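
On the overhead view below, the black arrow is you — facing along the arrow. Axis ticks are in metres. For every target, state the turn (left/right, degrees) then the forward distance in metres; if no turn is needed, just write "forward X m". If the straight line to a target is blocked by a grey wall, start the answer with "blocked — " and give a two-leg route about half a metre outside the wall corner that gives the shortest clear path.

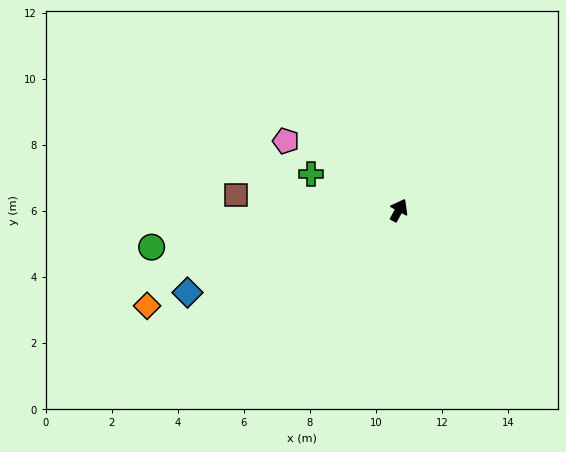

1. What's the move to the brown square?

turn left 113°, forward 5.0 m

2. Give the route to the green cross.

turn left 96°, forward 2.9 m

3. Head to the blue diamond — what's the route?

turn left 140°, forward 6.9 m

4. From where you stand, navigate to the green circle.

turn left 127°, forward 7.6 m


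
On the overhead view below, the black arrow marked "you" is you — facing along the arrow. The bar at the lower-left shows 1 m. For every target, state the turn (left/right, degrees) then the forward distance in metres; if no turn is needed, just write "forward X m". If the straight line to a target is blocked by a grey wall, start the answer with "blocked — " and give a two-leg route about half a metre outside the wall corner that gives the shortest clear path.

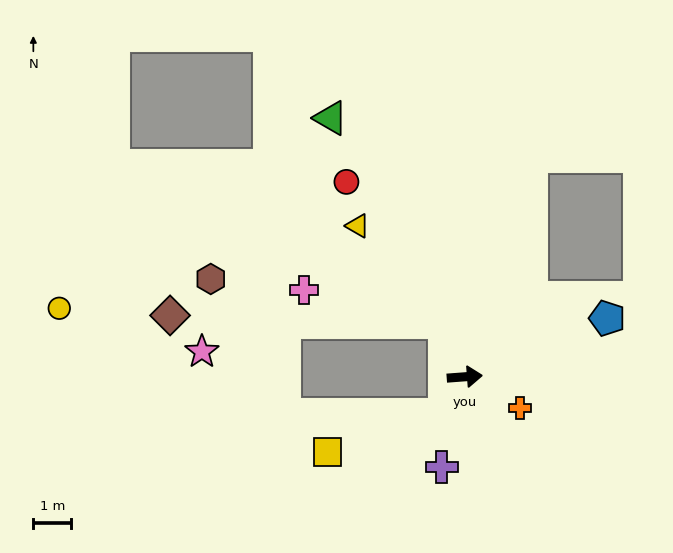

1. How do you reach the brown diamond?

blocked — turn left 106°, forward 1.5 m, then turn left 68°, forward 7.2 m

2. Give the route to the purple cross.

turn right 108°, forward 2.4 m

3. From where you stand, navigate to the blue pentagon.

turn left 18°, forward 4.0 m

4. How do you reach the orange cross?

turn right 34°, forward 1.7 m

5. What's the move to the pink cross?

blocked — turn left 106°, forward 1.5 m, then turn left 57°, forward 3.8 m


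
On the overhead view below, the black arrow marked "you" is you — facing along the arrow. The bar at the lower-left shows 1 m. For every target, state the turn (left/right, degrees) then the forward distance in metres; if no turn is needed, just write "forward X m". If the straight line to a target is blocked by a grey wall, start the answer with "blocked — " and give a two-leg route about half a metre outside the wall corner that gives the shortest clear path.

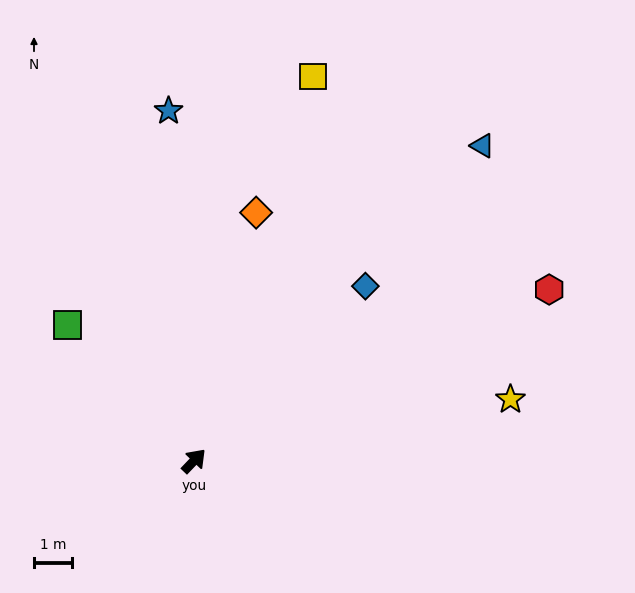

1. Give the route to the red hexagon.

turn right 21°, forward 10.3 m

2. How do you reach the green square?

turn left 87°, forward 4.8 m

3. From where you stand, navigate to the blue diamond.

forward 6.4 m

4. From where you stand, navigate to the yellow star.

turn right 35°, forward 8.4 m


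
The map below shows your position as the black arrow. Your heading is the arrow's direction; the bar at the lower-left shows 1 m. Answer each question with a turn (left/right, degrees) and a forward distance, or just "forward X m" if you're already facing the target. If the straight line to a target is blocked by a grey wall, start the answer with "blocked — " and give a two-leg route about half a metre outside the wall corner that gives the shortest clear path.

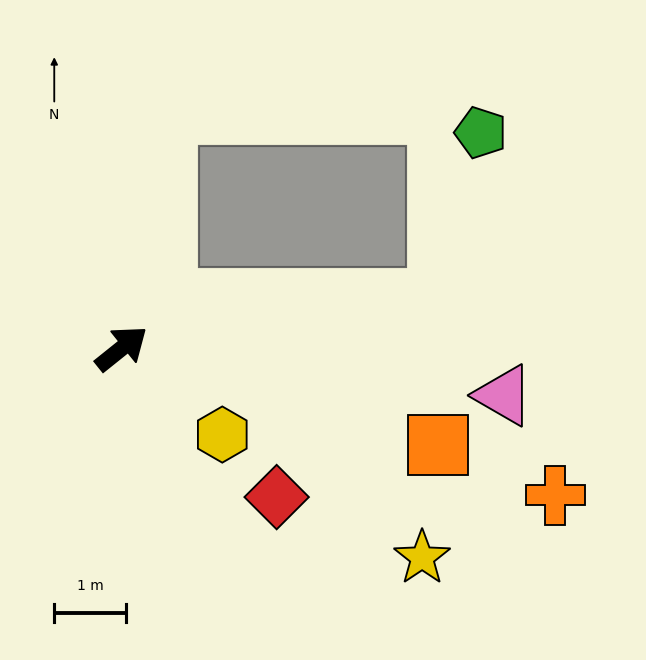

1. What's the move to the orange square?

turn right 56°, forward 4.6 m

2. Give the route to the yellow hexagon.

turn right 79°, forward 1.8 m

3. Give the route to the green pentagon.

blocked — turn right 30°, forward 4.5 m, then turn left 67°, forward 2.4 m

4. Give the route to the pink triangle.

turn right 46°, forward 5.4 m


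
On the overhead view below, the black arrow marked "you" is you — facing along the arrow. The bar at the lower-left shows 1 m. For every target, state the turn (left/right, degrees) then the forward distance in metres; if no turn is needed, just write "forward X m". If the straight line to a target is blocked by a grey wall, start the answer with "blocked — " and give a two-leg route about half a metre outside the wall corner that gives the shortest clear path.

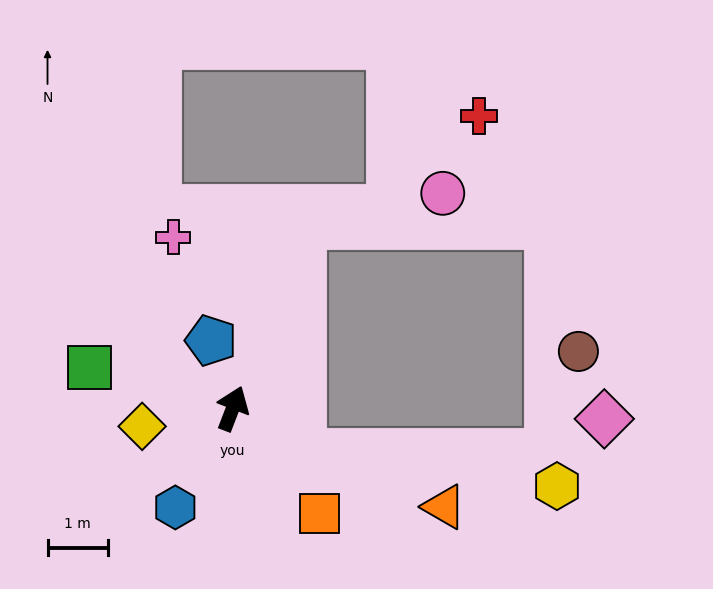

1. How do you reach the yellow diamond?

turn left 122°, forward 1.5 m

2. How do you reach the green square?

turn left 95°, forward 2.5 m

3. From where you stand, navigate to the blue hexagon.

turn left 171°, forward 1.9 m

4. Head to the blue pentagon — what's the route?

turn left 39°, forward 1.2 m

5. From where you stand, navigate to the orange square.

turn right 119°, forward 2.3 m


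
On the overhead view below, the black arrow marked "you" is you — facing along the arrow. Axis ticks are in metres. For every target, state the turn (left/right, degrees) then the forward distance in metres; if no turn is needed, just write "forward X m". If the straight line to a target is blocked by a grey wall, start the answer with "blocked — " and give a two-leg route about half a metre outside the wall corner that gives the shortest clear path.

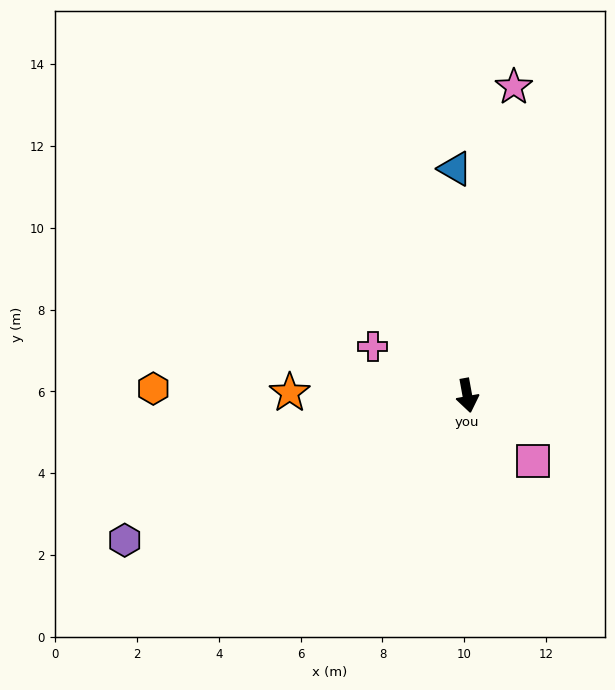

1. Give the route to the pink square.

turn left 35°, forward 2.3 m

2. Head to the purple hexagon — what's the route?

turn right 77°, forward 9.1 m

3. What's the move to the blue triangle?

turn left 173°, forward 5.5 m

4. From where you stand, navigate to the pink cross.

turn right 128°, forward 2.6 m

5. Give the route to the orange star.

turn right 101°, forward 4.3 m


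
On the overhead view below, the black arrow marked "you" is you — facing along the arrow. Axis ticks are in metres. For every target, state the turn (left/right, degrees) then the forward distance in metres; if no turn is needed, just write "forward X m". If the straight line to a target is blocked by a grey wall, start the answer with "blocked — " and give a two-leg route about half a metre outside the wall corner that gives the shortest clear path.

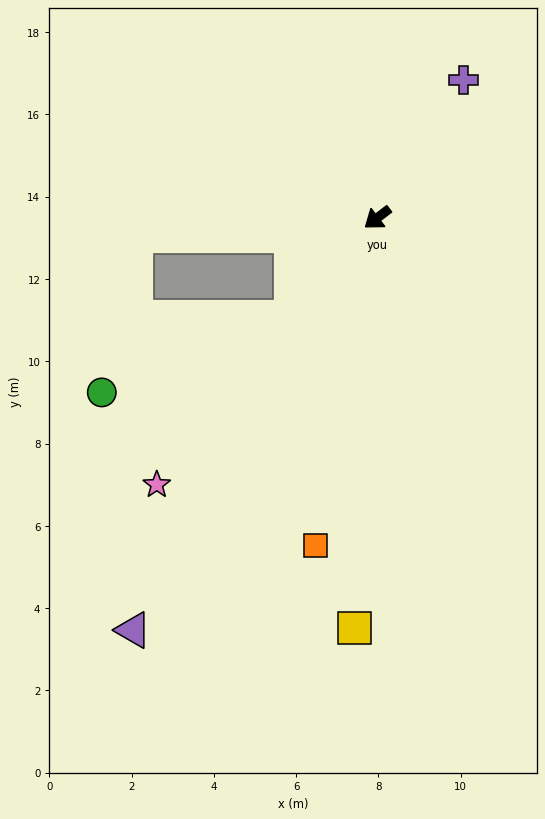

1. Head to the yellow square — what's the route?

turn left 50°, forward 10.0 m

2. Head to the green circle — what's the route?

blocked — turn left 12°, forward 3.2 m, then turn right 28°, forward 4.9 m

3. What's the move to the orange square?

turn left 42°, forward 8.1 m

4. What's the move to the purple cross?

turn right 159°, forward 3.9 m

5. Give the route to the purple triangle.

turn left 22°, forward 11.6 m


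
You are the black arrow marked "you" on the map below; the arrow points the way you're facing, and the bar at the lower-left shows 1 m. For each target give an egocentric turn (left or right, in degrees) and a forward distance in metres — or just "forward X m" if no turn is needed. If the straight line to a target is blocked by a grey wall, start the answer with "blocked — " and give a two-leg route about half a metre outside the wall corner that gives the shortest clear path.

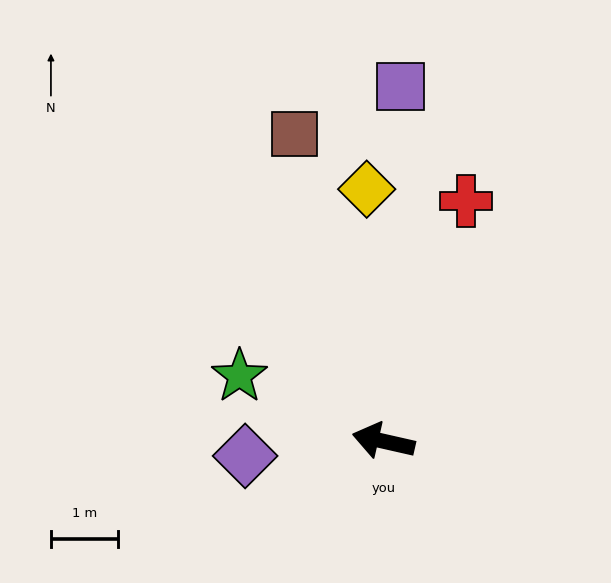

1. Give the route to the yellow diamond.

turn right 73°, forward 3.7 m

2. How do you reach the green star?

turn right 12°, forward 2.3 m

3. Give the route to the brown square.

turn right 61°, forward 4.7 m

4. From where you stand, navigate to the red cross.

turn right 96°, forward 3.8 m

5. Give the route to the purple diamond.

turn left 19°, forward 2.1 m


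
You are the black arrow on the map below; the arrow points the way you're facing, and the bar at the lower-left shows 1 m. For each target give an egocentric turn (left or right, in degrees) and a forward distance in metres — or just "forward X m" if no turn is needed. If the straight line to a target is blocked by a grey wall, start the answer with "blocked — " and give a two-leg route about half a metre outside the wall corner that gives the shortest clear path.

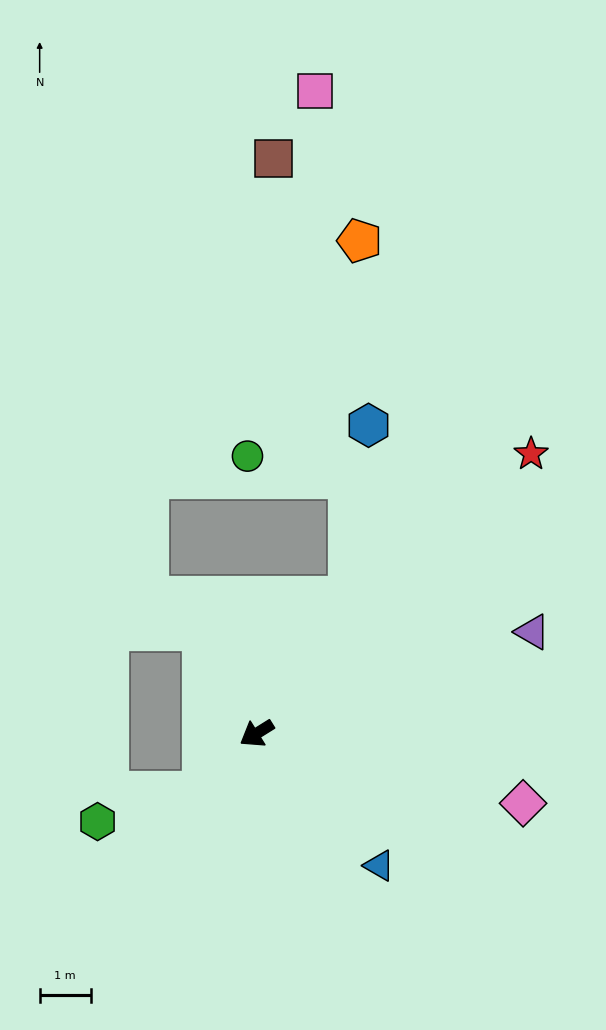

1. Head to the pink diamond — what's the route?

turn left 133°, forward 5.4 m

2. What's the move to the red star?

turn right 166°, forward 7.7 m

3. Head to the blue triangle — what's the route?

turn left 101°, forward 3.5 m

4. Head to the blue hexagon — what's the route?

blocked — turn right 156°, forward 3.2 m, then turn left 28°, forward 3.4 m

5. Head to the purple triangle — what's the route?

turn left 168°, forward 5.8 m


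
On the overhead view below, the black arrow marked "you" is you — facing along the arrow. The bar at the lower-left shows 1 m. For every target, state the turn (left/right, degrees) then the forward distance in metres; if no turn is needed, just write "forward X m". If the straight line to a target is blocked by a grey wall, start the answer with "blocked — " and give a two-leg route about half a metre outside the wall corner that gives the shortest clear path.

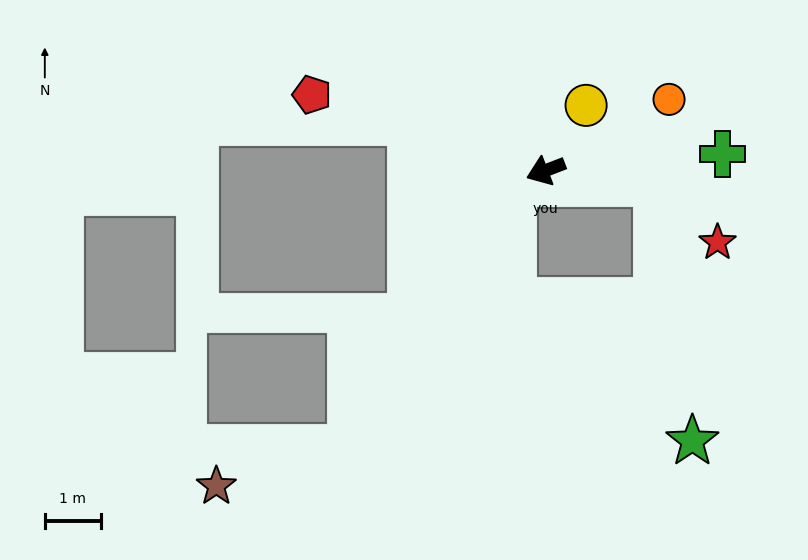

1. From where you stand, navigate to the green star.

blocked — turn left 152°, forward 2.0 m, then turn right 75°, forward 4.6 m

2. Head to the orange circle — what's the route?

turn right 171°, forward 2.5 m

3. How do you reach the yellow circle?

turn right 143°, forward 1.4 m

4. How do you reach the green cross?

turn left 164°, forward 3.2 m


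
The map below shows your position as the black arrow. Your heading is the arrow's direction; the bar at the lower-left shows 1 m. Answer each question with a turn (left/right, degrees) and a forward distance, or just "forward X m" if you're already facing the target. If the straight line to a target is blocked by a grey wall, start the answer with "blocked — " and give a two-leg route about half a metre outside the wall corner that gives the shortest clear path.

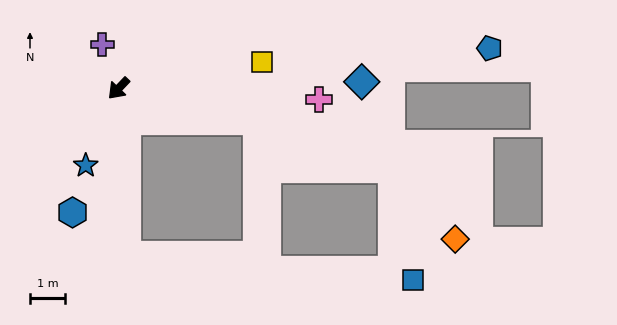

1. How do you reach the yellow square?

turn left 144°, forward 4.2 m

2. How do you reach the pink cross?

turn left 130°, forward 5.7 m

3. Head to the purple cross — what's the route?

turn right 116°, forward 1.3 m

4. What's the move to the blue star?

turn left 21°, forward 2.4 m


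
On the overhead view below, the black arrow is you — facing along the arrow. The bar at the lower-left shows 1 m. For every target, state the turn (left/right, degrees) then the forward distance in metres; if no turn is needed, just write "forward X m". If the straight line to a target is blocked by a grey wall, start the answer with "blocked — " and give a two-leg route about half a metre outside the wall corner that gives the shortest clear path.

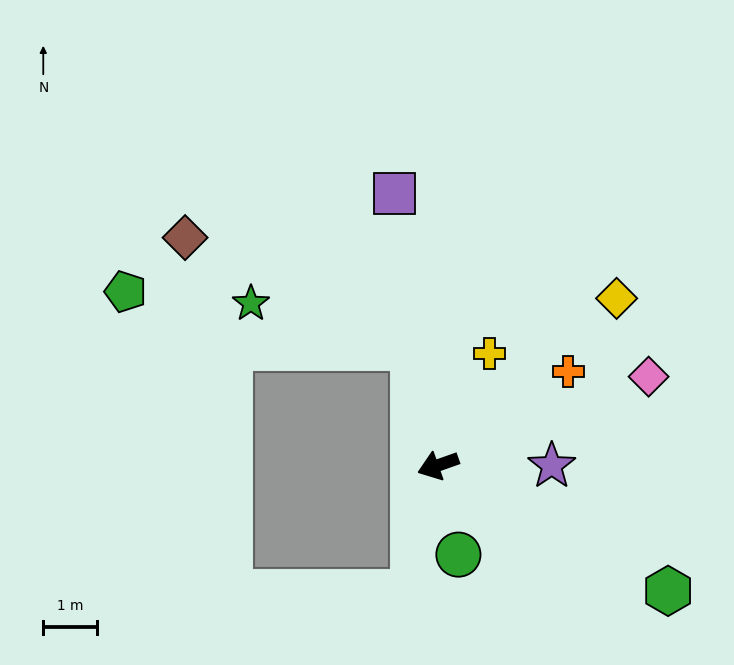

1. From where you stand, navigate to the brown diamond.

blocked — turn right 98°, forward 2.2 m, then turn left 53°, forward 4.7 m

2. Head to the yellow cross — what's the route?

turn right 134°, forward 2.3 m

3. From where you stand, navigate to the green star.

blocked — turn right 98°, forward 2.2 m, then turn left 63°, forward 3.1 m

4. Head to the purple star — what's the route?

turn left 160°, forward 2.1 m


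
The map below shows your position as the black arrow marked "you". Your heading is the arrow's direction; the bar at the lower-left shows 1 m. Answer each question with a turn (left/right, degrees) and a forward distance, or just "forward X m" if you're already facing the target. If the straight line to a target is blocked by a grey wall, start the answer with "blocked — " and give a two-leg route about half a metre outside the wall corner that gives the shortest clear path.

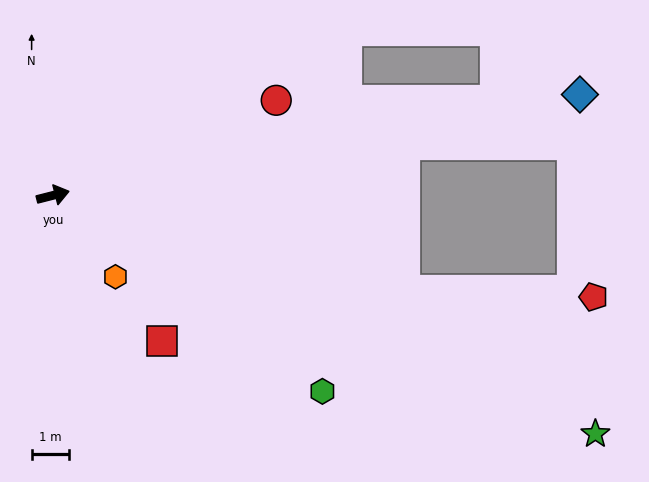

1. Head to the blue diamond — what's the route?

turn right 3°, forward 14.4 m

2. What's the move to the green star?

turn right 38°, forward 15.9 m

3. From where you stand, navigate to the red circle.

turn left 9°, forward 6.5 m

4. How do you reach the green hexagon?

turn right 50°, forward 8.9 m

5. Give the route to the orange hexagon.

turn right 67°, forward 2.8 m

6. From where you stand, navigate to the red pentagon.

blocked — turn right 29°, forward 9.8 m, then turn left 13°, forward 5.1 m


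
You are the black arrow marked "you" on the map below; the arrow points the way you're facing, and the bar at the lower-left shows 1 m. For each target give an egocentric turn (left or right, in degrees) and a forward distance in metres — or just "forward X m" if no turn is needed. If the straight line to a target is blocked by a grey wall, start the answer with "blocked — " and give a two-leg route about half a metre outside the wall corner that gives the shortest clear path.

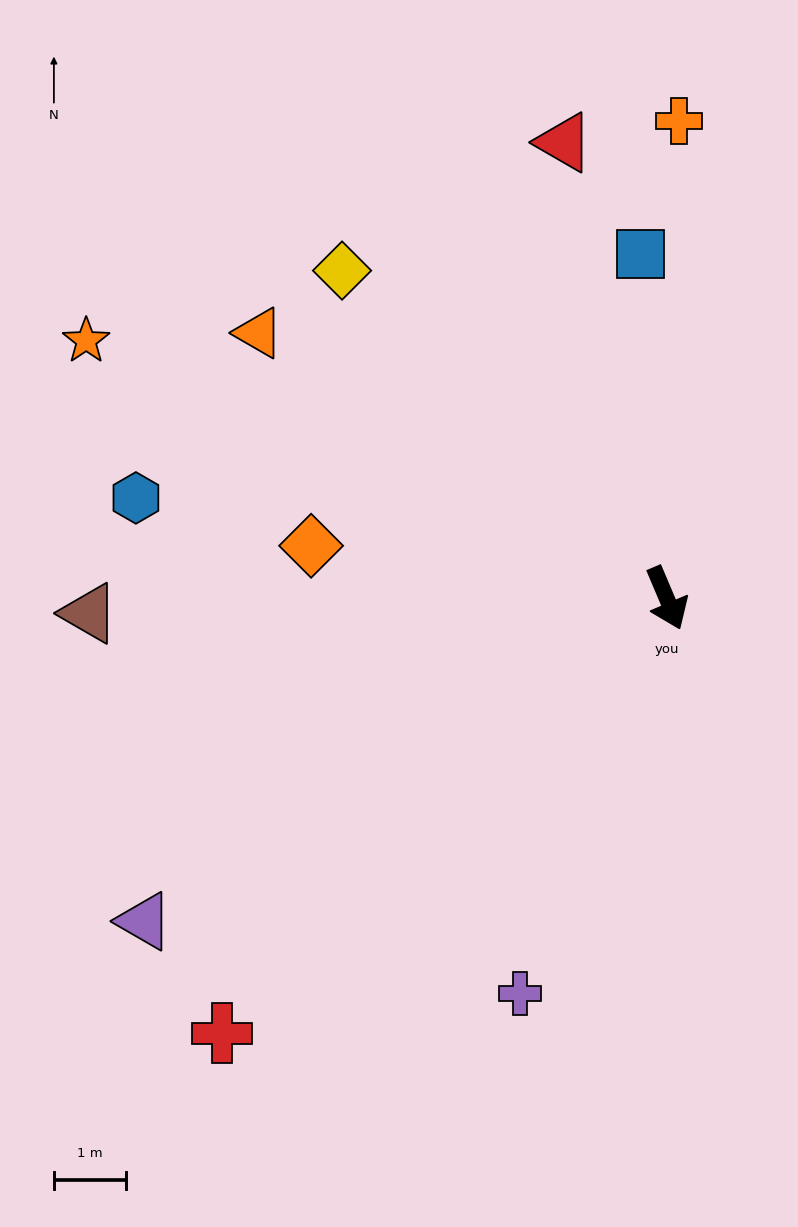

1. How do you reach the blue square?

turn left 161°, forward 4.8 m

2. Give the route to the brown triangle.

turn right 111°, forward 8.0 m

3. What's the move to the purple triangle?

turn right 81°, forward 8.5 m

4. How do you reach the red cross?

turn right 69°, forward 8.6 m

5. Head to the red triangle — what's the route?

turn left 170°, forward 6.5 m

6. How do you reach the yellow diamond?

turn right 158°, forward 6.4 m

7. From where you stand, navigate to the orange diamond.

turn right 121°, forward 5.0 m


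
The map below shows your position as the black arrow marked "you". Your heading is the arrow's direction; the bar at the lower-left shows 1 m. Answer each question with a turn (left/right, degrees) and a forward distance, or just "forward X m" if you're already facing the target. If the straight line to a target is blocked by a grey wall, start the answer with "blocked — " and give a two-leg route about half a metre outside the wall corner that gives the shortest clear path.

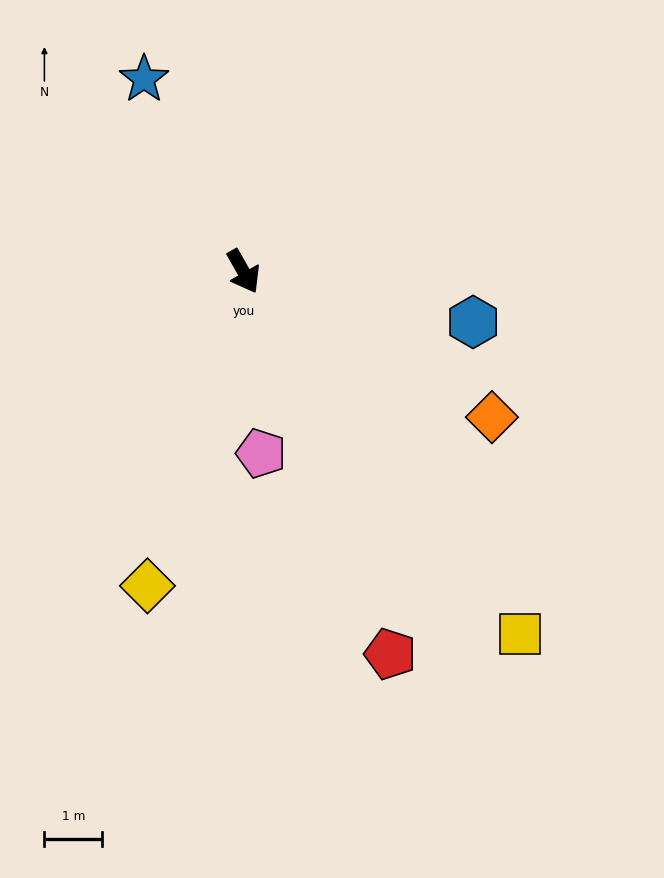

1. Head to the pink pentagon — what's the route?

turn right 24°, forward 3.2 m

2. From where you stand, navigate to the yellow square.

turn left 8°, forward 7.9 m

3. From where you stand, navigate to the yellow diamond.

turn right 47°, forward 5.7 m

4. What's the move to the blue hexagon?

turn left 48°, forward 4.1 m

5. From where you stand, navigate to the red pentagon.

turn right 9°, forward 7.1 m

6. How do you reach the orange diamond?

turn left 30°, forward 5.0 m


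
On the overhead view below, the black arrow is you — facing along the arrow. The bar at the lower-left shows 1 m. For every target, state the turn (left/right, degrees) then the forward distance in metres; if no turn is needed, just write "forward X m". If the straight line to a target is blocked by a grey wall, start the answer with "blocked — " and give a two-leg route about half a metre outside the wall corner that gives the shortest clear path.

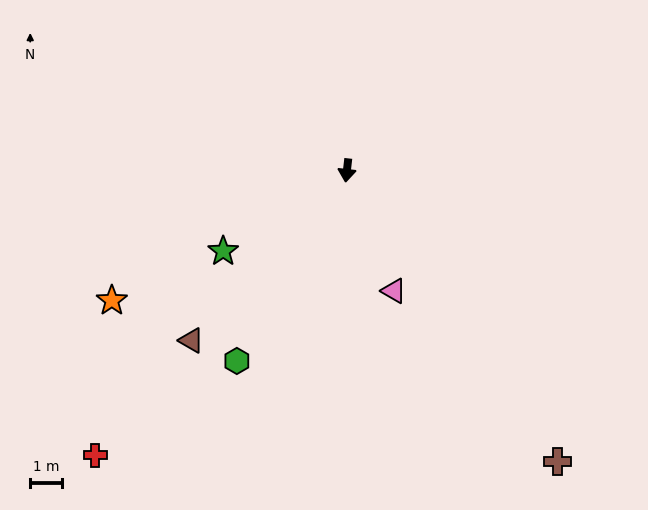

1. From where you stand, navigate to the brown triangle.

turn right 36°, forward 7.2 m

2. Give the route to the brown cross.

turn left 42°, forward 11.2 m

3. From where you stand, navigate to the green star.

turn right 50°, forward 4.6 m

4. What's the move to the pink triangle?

turn left 28°, forward 4.0 m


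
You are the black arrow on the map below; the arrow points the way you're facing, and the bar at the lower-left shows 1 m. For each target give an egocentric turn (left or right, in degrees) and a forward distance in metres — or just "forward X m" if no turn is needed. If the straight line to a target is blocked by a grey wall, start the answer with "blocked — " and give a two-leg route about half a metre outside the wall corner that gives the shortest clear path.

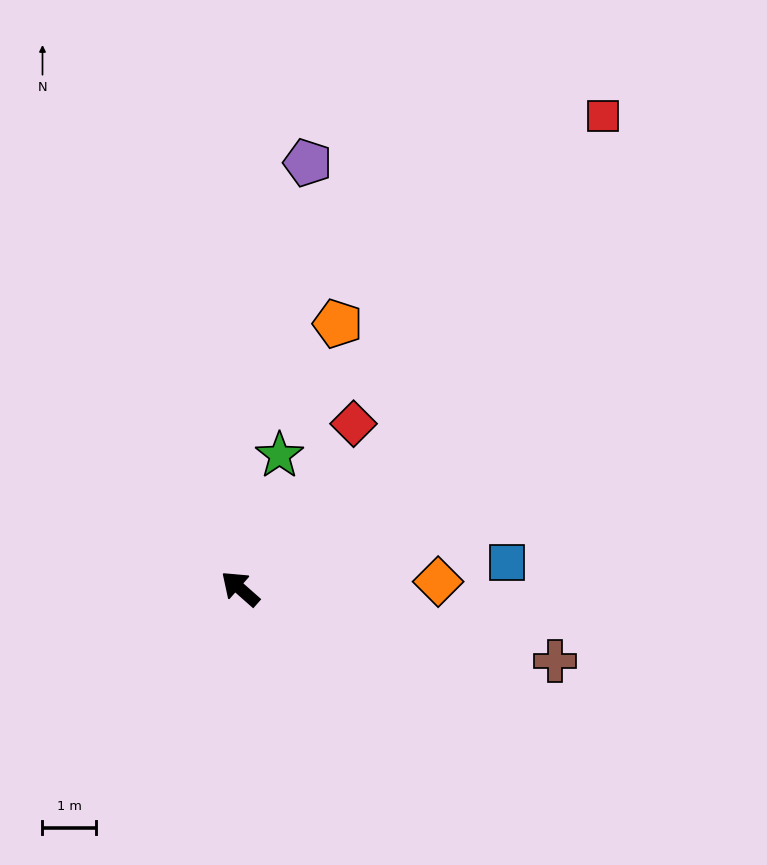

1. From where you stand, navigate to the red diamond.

turn right 83°, forward 3.7 m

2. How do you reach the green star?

turn right 65°, forward 2.6 m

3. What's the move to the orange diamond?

turn right 137°, forward 3.7 m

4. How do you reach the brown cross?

turn right 151°, forward 6.0 m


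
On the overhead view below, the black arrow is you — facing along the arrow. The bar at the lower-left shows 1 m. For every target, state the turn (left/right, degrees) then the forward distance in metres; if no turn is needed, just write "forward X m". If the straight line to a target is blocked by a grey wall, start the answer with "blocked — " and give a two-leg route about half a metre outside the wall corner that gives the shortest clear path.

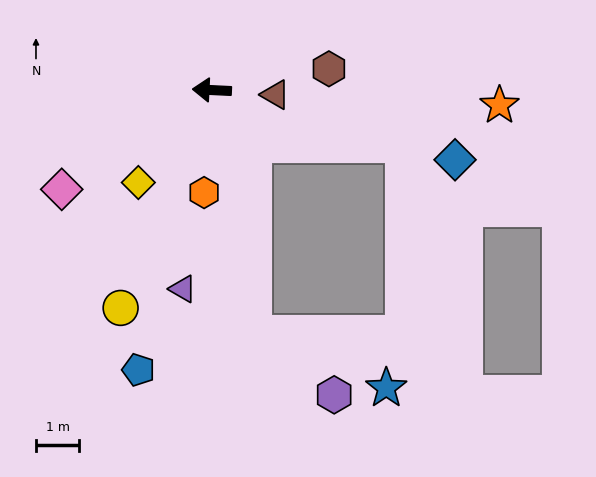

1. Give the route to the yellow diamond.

turn left 54°, forward 2.7 m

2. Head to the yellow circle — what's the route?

turn left 70°, forward 5.5 m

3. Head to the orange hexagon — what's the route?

turn left 88°, forward 2.4 m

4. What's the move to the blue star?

blocked — turn left 102°, forward 5.7 m, then turn left 59°, forward 3.3 m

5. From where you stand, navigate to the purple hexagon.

blocked — turn left 102°, forward 5.7 m, then turn left 44°, forward 2.3 m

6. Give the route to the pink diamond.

turn left 36°, forward 4.2 m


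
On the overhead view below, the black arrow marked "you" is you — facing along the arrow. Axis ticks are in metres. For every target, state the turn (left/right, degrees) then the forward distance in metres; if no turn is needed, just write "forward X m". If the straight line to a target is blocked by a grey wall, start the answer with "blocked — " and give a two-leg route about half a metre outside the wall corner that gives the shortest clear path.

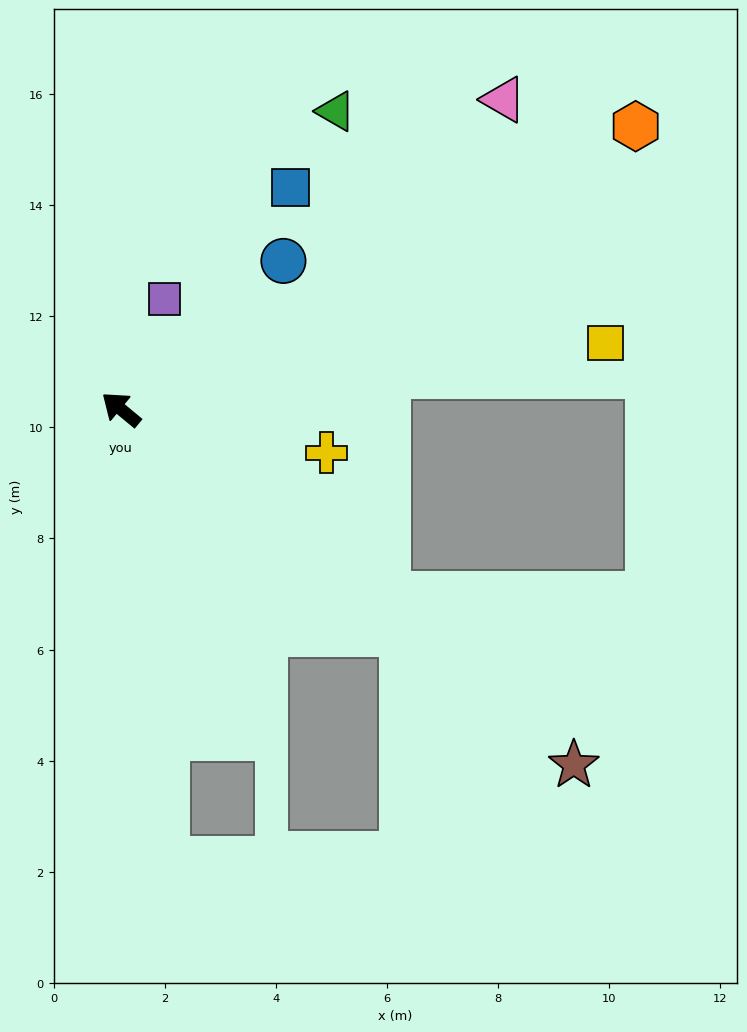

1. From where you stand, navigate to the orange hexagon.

turn right 112°, forward 10.6 m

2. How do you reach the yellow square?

turn right 133°, forward 8.8 m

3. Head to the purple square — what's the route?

turn right 72°, forward 2.1 m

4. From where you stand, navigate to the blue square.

turn right 88°, forward 5.0 m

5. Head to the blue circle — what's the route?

turn right 98°, forward 4.0 m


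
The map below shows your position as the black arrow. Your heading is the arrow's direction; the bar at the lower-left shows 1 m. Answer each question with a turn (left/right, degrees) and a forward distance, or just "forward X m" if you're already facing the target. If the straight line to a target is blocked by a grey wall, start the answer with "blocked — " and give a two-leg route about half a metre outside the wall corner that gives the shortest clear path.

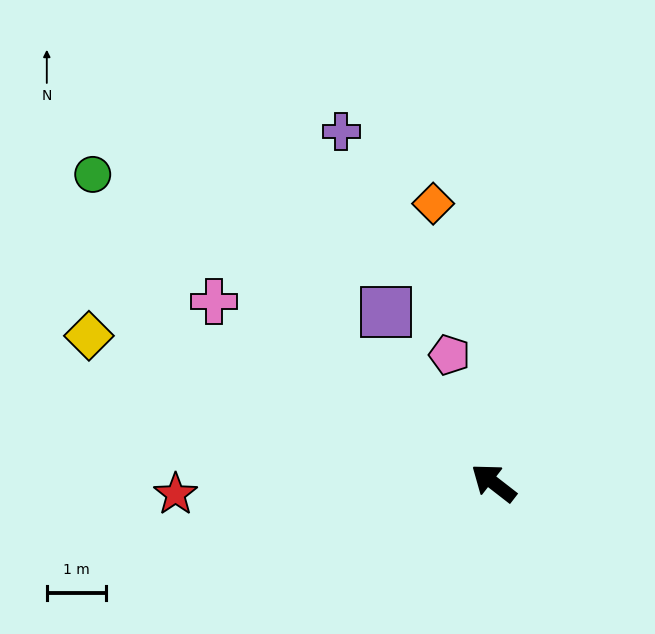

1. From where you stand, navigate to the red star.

turn left 40°, forward 5.3 m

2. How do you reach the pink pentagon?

turn right 33°, forward 2.3 m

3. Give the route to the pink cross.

turn left 5°, forward 5.6 m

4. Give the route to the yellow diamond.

turn left 18°, forward 7.2 m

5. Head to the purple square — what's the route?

turn right 20°, forward 3.4 m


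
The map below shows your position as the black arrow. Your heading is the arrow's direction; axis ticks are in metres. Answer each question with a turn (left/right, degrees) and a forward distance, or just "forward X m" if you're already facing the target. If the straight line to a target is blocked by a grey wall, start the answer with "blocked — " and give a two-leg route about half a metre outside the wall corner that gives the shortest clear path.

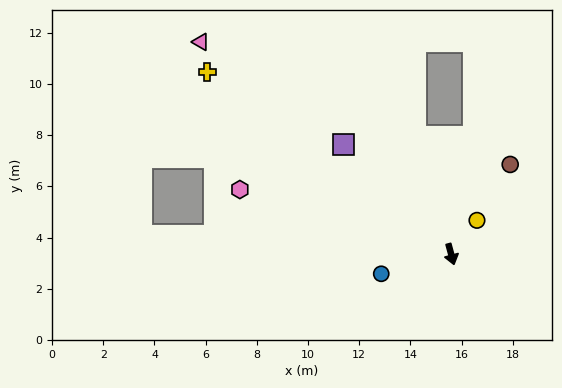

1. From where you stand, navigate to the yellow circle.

turn left 128°, forward 1.7 m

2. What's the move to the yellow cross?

turn right 142°, forward 11.9 m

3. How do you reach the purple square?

turn right 151°, forward 6.0 m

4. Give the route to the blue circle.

turn right 89°, forward 2.8 m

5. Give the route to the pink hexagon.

turn right 122°, forward 8.6 m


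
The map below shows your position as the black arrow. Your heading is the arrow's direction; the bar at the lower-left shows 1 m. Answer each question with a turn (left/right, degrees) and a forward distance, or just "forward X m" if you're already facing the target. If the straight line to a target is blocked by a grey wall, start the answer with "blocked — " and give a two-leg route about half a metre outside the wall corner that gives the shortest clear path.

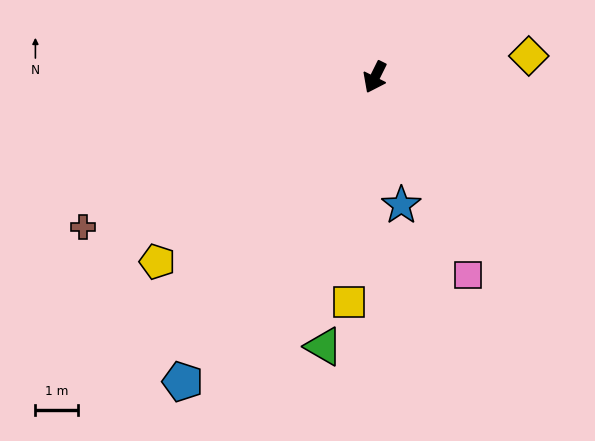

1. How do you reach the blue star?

turn left 38°, forward 3.1 m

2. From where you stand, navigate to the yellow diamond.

turn left 124°, forward 3.6 m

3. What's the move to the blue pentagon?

turn right 6°, forward 8.4 m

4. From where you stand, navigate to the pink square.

turn left 52°, forward 5.1 m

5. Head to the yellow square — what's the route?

turn left 20°, forward 5.3 m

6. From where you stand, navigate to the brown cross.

turn right 36°, forward 7.7 m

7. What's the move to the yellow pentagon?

turn right 23°, forward 6.7 m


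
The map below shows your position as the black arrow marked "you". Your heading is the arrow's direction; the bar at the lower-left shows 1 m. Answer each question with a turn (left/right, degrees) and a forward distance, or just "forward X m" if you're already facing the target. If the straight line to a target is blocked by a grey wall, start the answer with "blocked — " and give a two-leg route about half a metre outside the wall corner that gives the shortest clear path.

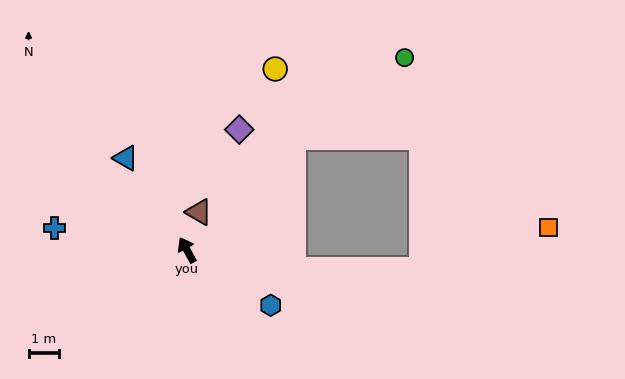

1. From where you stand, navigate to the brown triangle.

turn right 46°, forward 1.3 m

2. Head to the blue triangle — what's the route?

turn left 5°, forward 3.6 m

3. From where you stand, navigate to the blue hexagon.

turn right 152°, forward 3.3 m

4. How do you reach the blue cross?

turn left 52°, forward 4.4 m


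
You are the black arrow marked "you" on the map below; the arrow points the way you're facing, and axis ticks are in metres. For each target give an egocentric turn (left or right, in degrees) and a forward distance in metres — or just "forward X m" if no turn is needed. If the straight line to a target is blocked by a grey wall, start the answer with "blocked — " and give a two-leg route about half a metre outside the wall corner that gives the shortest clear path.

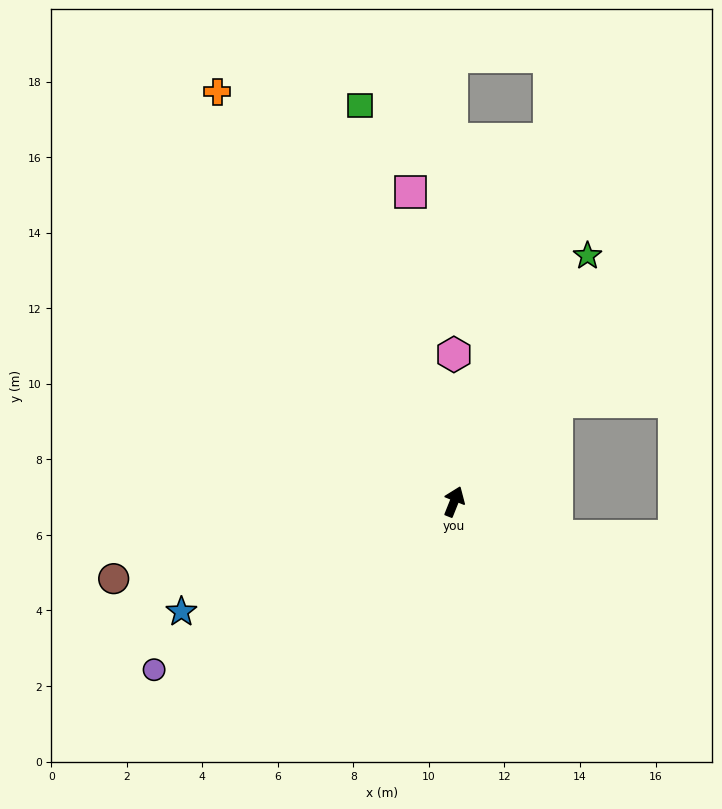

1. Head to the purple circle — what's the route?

turn left 141°, forward 9.1 m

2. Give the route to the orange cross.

turn left 52°, forward 12.5 m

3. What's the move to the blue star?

turn left 134°, forward 7.8 m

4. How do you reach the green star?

turn right 7°, forward 7.4 m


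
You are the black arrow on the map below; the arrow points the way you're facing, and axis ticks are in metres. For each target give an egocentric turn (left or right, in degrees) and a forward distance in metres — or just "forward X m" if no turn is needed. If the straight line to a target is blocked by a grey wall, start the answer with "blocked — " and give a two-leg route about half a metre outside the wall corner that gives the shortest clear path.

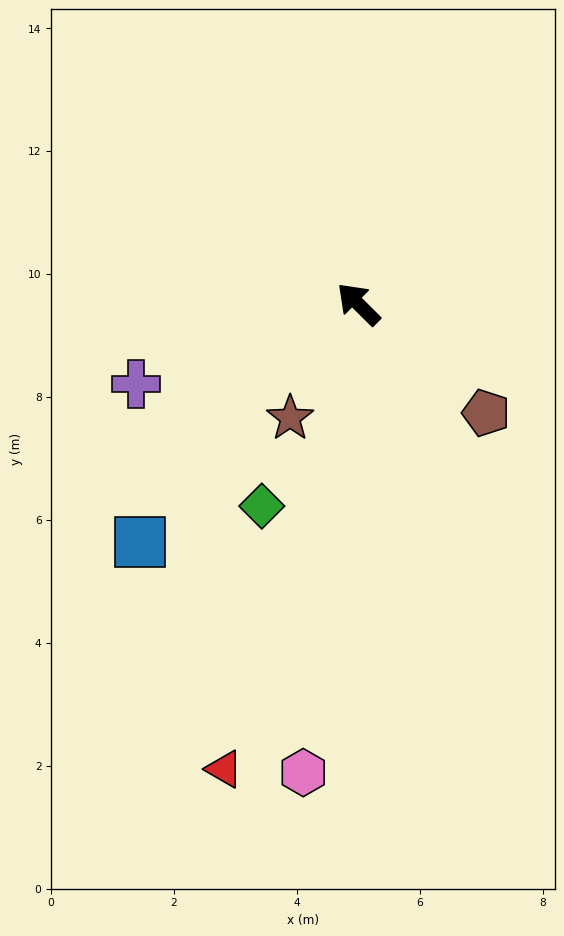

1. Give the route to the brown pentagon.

turn right 176°, forward 2.7 m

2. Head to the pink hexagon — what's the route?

turn left 128°, forward 7.7 m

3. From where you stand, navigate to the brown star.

turn left 104°, forward 2.2 m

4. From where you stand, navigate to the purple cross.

turn left 65°, forward 3.8 m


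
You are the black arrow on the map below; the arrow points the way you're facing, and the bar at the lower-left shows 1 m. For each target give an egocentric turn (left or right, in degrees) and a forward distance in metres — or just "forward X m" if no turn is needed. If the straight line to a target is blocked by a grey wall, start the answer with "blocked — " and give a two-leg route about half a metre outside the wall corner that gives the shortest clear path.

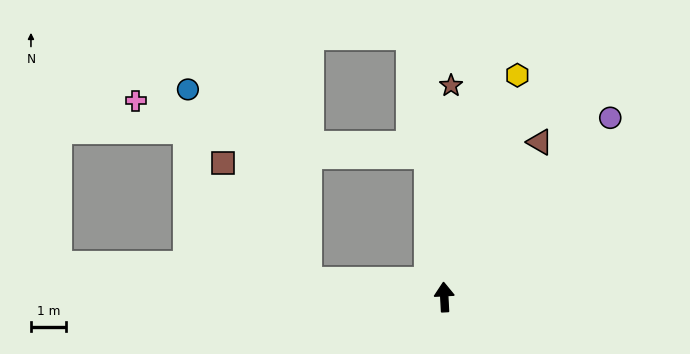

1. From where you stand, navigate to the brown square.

blocked — turn left 81°, forward 3.9 m, then turn right 49°, forward 4.1 m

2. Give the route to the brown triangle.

turn right 35°, forward 5.1 m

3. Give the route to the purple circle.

turn right 46°, forward 6.9 m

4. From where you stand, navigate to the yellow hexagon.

turn right 21°, forward 6.6 m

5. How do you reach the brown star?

turn right 5°, forward 6.0 m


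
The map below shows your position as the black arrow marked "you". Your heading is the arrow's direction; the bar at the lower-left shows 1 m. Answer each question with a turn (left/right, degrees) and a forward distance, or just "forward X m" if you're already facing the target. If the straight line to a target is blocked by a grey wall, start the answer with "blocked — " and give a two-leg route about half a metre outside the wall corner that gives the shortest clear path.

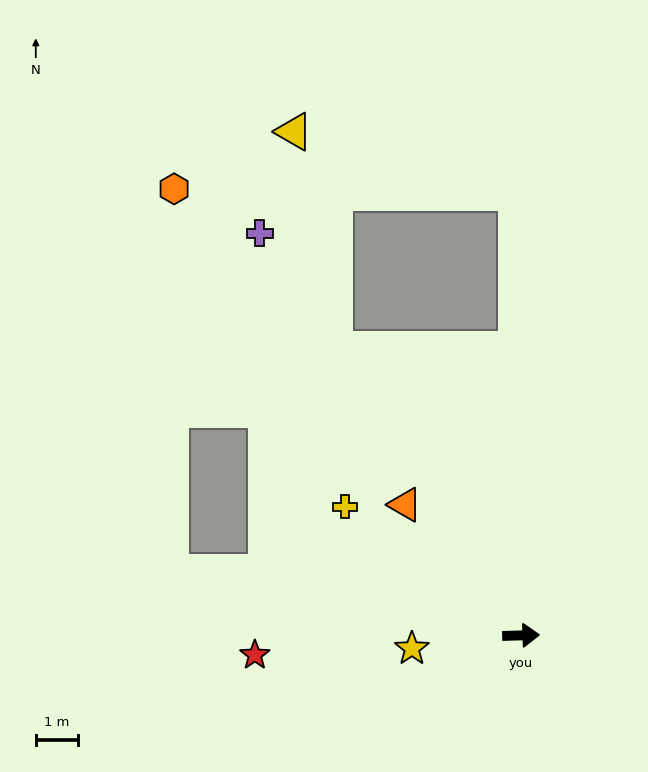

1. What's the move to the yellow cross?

turn left 142°, forward 5.2 m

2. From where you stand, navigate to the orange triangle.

turn left 130°, forward 4.2 m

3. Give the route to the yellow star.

turn right 175°, forward 2.6 m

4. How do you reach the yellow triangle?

blocked — turn left 89°, forward 10.5 m, then turn left 74°, forward 5.5 m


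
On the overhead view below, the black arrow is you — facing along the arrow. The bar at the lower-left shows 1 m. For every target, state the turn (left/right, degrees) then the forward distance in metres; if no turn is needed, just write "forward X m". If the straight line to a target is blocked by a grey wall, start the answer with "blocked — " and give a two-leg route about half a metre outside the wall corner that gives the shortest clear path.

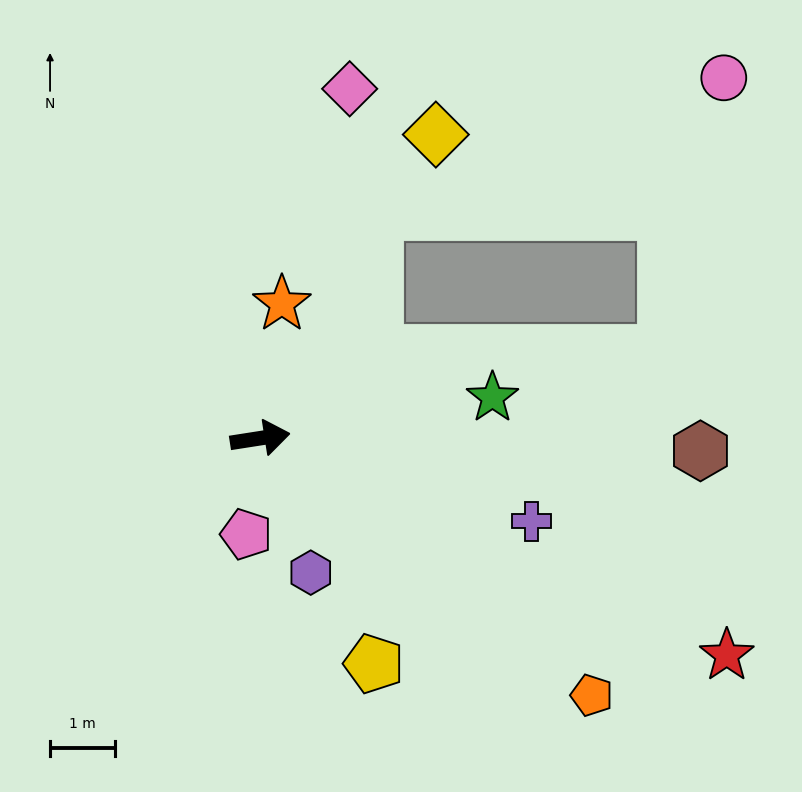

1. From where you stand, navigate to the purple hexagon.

turn right 78°, forward 2.2 m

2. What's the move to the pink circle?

blocked — turn left 54°, forward 3.9 m, then turn right 42°, forward 5.7 m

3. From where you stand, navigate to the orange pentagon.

turn right 47°, forward 6.5 m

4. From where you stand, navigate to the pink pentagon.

turn right 107°, forward 1.5 m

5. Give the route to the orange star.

turn left 72°, forward 2.1 m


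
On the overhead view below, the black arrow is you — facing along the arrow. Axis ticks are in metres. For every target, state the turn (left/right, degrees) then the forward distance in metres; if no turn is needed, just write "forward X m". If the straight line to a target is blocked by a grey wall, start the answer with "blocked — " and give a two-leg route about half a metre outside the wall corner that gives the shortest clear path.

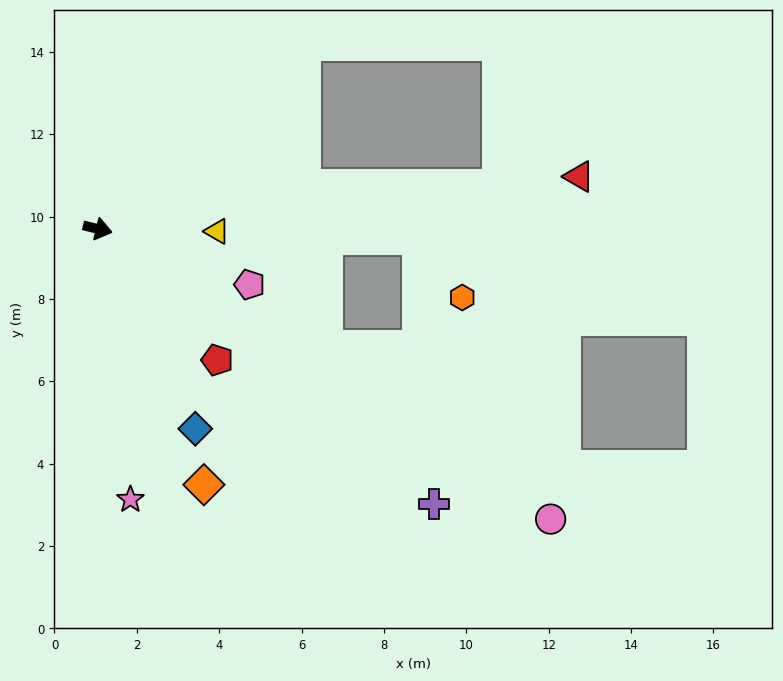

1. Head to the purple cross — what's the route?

turn right 26°, forward 10.5 m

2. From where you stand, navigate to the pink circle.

turn right 19°, forward 13.1 m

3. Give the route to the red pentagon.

turn right 34°, forward 4.3 m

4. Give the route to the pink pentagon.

turn right 7°, forward 3.9 m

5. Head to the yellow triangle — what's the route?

turn left 12°, forward 2.9 m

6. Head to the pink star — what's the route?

turn right 70°, forward 6.6 m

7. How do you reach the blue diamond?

turn right 50°, forward 5.4 m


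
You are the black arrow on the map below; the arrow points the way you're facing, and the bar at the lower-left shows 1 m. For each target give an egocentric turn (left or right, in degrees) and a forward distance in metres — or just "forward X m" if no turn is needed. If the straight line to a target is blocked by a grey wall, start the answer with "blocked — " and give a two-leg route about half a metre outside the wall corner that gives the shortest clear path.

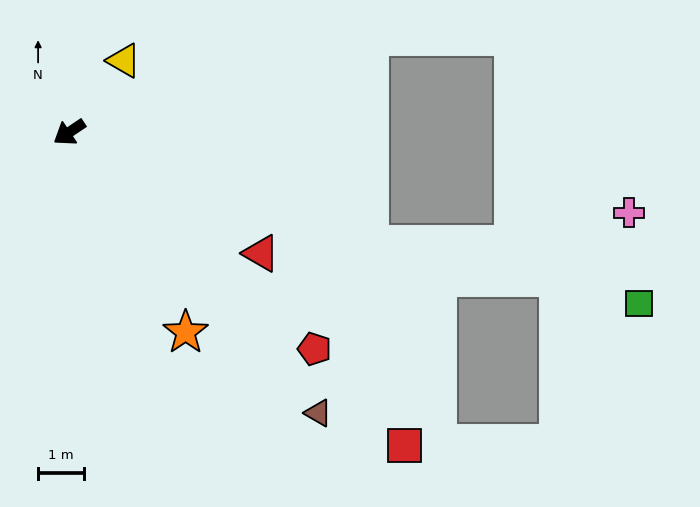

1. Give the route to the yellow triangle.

turn right 161°, forward 2.0 m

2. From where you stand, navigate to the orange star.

turn left 86°, forward 5.1 m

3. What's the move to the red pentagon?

turn left 105°, forward 7.1 m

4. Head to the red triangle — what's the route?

turn left 114°, forward 5.0 m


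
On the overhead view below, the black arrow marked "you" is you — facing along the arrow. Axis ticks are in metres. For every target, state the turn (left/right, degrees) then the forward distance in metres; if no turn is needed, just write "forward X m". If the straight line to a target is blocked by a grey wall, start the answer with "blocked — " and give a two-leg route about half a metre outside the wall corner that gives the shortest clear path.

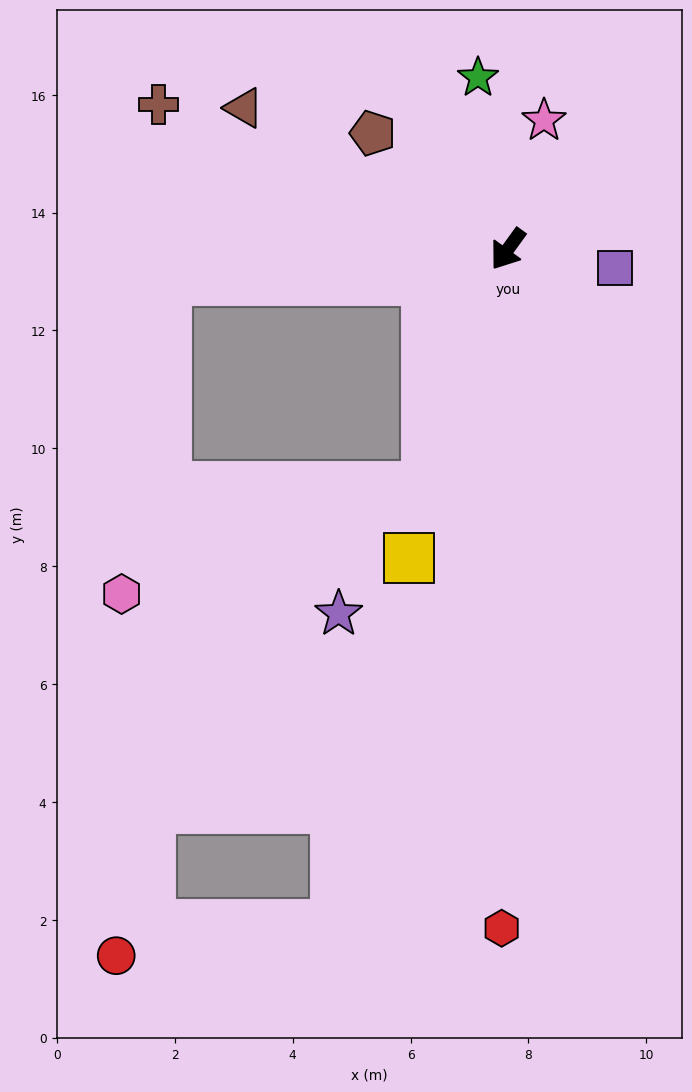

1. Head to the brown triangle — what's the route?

turn right 82°, forward 5.1 m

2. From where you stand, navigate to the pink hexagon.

blocked — turn left 17°, forward 4.3 m, then turn right 52°, forward 5.5 m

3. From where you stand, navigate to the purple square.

turn left 116°, forward 1.8 m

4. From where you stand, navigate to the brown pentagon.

turn right 95°, forward 3.0 m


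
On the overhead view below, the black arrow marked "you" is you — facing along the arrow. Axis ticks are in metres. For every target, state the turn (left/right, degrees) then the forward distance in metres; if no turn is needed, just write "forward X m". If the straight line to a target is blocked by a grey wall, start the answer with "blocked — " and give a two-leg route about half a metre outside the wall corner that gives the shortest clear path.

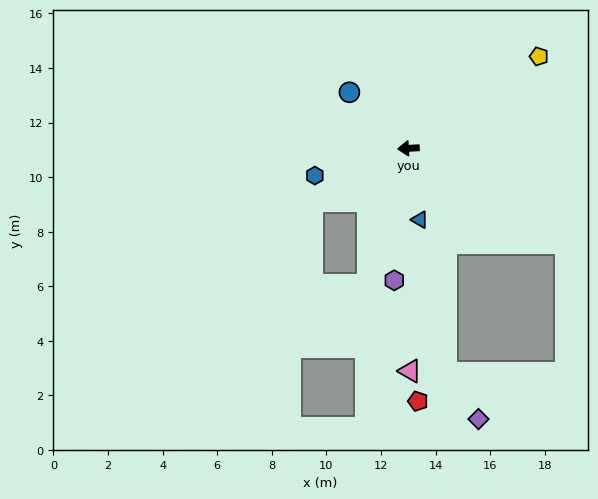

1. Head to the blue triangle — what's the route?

turn left 96°, forward 2.6 m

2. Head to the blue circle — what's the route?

turn right 47°, forward 3.0 m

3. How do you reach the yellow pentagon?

turn right 148°, forward 5.8 m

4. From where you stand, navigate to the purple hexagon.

turn left 81°, forward 4.9 m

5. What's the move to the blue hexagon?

turn left 13°, forward 3.6 m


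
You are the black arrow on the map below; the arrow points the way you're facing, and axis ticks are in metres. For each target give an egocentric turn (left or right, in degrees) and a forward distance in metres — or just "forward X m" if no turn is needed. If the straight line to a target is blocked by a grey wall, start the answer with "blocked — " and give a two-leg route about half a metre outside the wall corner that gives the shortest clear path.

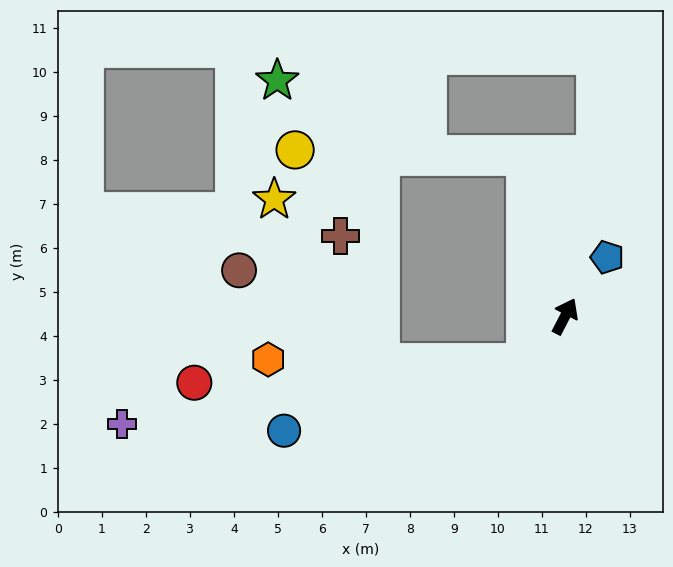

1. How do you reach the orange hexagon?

blocked — turn left 166°, forward 1.4 m, then turn right 49°, forward 5.8 m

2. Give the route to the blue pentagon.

turn right 8°, forward 1.6 m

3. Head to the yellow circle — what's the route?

blocked — turn left 42°, forward 3.7 m, then turn left 74°, forward 5.2 m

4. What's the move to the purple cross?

blocked — turn left 166°, forward 1.4 m, then turn right 40°, forward 9.3 m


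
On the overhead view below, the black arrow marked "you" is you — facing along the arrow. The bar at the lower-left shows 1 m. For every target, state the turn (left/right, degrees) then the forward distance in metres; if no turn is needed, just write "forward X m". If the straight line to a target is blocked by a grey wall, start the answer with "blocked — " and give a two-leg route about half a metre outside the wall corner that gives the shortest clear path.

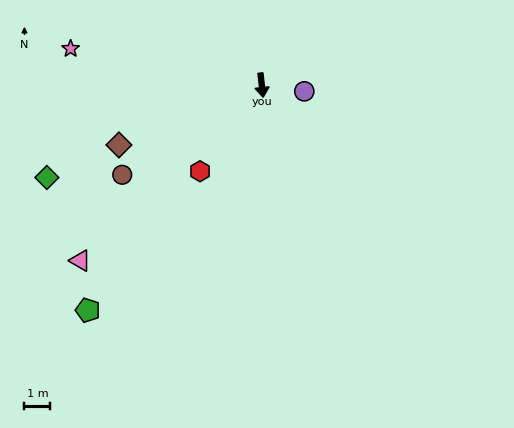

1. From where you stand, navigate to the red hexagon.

turn right 42°, forward 4.1 m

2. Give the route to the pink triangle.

turn right 52°, forward 9.8 m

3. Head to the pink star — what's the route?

turn right 107°, forward 7.5 m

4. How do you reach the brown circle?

turn right 64°, forward 6.4 m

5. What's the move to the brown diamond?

turn right 74°, forward 6.0 m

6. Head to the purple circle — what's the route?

turn left 75°, forward 1.7 m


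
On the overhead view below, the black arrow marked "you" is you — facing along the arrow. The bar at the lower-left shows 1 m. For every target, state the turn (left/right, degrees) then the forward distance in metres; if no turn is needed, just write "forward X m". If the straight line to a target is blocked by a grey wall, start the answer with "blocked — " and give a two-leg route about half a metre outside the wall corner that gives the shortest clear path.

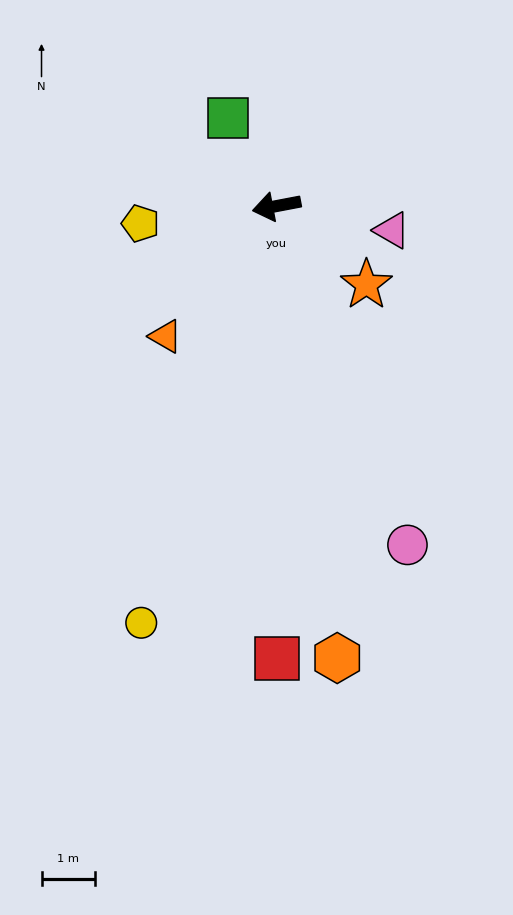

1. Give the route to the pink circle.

turn left 100°, forward 6.7 m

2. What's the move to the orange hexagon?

turn left 87°, forward 8.5 m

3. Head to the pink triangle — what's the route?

turn left 157°, forward 2.2 m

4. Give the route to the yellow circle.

turn left 61°, forward 8.1 m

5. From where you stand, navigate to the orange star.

turn left 128°, forward 2.2 m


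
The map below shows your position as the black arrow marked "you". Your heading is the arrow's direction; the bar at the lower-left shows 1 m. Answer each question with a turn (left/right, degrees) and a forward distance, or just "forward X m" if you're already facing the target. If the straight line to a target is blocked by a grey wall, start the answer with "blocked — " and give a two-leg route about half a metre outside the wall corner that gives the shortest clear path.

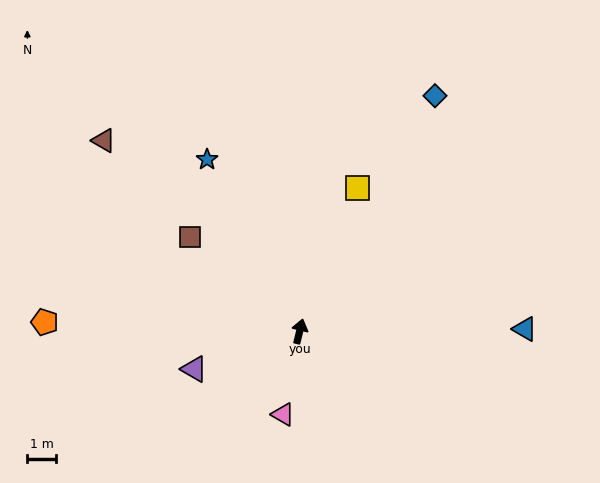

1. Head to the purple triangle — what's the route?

turn left 124°, forward 3.8 m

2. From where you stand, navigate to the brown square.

turn left 63°, forward 5.0 m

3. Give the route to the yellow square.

turn right 8°, forward 5.3 m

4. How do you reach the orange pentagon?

turn left 102°, forward 8.8 m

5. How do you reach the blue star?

turn left 42°, forward 6.7 m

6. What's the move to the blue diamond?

turn right 16°, forward 9.3 m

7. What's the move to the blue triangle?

turn right 76°, forward 7.7 m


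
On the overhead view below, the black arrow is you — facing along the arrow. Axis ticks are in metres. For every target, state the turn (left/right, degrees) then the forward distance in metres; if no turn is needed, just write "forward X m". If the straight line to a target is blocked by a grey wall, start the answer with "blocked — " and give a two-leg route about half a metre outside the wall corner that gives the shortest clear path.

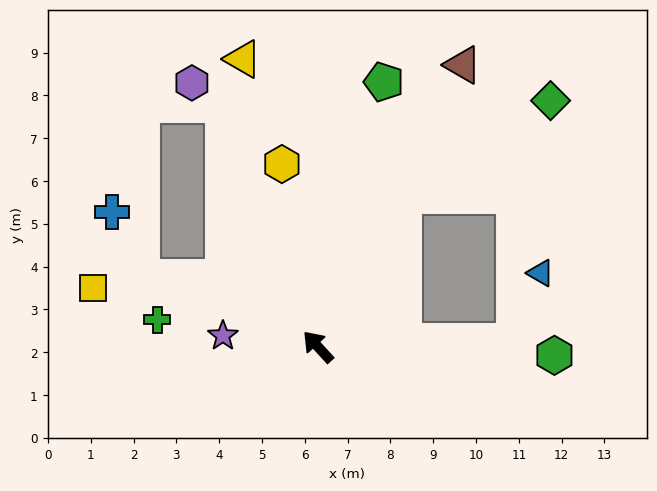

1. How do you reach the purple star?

turn left 41°, forward 2.2 m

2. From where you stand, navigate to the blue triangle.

blocked — turn right 131°, forward 4.6 m, then turn left 67°, forward 1.7 m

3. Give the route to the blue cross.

blocked — turn left 26°, forward 4.4 m, then turn right 44°, forward 1.7 m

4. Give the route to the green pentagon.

turn right 56°, forward 6.4 m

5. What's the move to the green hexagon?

turn right 135°, forward 5.5 m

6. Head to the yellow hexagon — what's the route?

turn right 31°, forward 4.3 m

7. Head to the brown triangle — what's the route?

turn right 70°, forward 7.4 m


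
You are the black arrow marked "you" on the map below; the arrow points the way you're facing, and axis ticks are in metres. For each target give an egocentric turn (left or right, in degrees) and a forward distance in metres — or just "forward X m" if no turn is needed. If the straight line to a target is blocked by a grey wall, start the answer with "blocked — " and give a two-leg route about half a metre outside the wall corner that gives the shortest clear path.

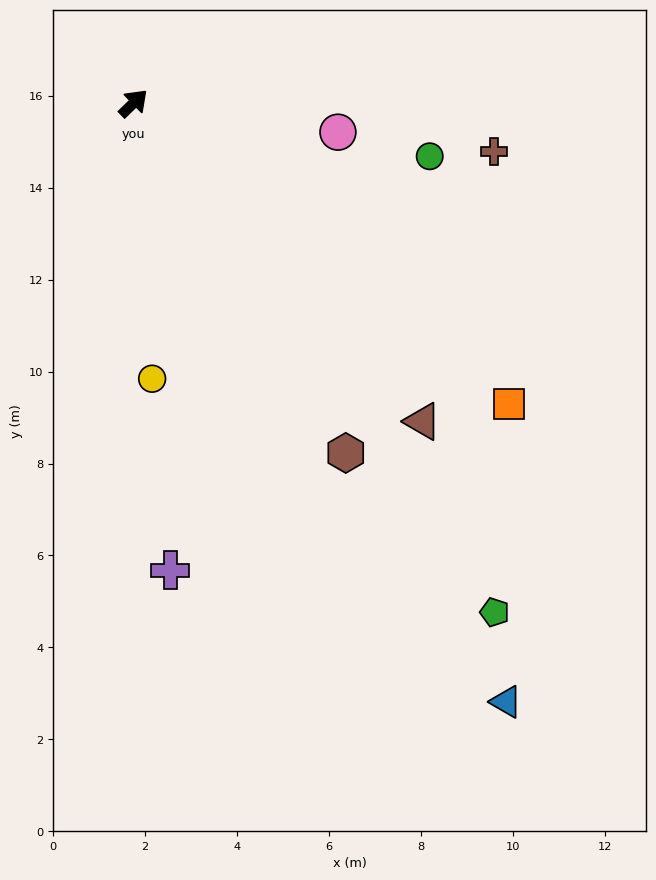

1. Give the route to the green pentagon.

turn right 99°, forward 13.6 m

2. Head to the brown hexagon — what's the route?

turn right 103°, forward 8.9 m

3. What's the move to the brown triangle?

turn right 92°, forward 9.4 m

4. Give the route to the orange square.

turn right 83°, forward 10.5 m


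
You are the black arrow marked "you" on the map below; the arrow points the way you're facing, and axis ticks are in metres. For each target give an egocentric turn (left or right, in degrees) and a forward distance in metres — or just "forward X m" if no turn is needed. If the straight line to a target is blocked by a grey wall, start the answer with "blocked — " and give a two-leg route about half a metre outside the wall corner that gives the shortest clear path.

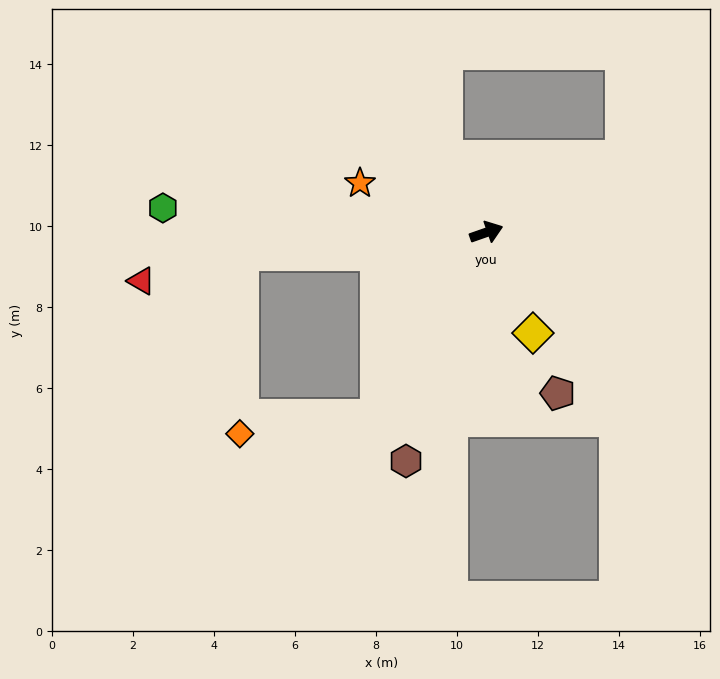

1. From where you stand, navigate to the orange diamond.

blocked — turn right 140°, forward 5.3 m, then turn right 52°, forward 3.4 m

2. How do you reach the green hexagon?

turn left 156°, forward 8.0 m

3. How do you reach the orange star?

turn left 139°, forward 3.4 m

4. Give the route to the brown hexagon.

turn right 129°, forward 6.0 m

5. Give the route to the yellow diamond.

turn right 84°, forward 2.7 m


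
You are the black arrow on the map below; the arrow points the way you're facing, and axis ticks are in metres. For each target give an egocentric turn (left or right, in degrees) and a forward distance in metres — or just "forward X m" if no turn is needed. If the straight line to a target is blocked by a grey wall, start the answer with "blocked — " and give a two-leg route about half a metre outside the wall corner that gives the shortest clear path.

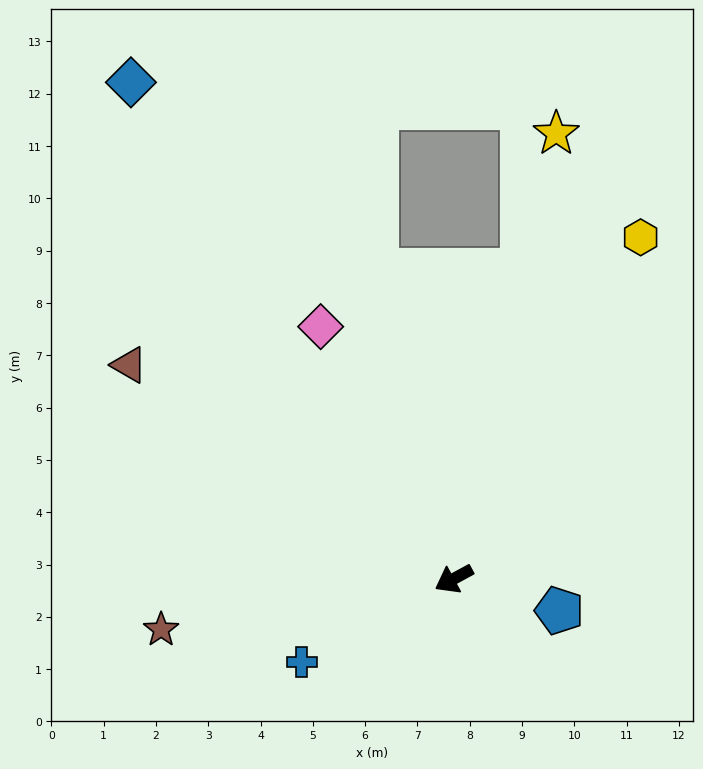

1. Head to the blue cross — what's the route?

forward 3.3 m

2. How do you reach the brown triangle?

turn right 62°, forward 7.4 m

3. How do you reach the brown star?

turn right 19°, forward 5.7 m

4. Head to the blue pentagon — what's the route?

turn left 135°, forward 2.1 m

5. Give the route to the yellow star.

turn right 131°, forward 8.7 m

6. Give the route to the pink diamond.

turn right 91°, forward 5.5 m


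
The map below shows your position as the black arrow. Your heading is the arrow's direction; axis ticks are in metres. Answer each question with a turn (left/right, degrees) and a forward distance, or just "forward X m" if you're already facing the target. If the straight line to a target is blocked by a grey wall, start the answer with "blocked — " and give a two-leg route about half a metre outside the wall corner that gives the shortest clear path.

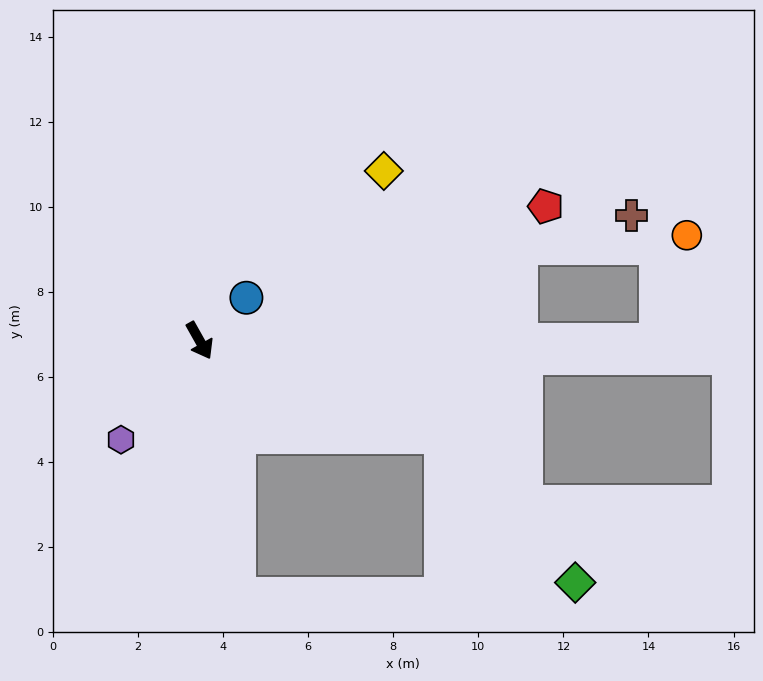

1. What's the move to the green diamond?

blocked — turn left 39°, forward 6.1 m, then turn right 26°, forward 4.7 m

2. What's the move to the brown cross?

turn left 77°, forward 10.6 m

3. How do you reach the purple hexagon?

turn right 68°, forward 3.0 m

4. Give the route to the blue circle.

turn left 103°, forward 1.5 m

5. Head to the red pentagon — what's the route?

turn left 82°, forward 8.7 m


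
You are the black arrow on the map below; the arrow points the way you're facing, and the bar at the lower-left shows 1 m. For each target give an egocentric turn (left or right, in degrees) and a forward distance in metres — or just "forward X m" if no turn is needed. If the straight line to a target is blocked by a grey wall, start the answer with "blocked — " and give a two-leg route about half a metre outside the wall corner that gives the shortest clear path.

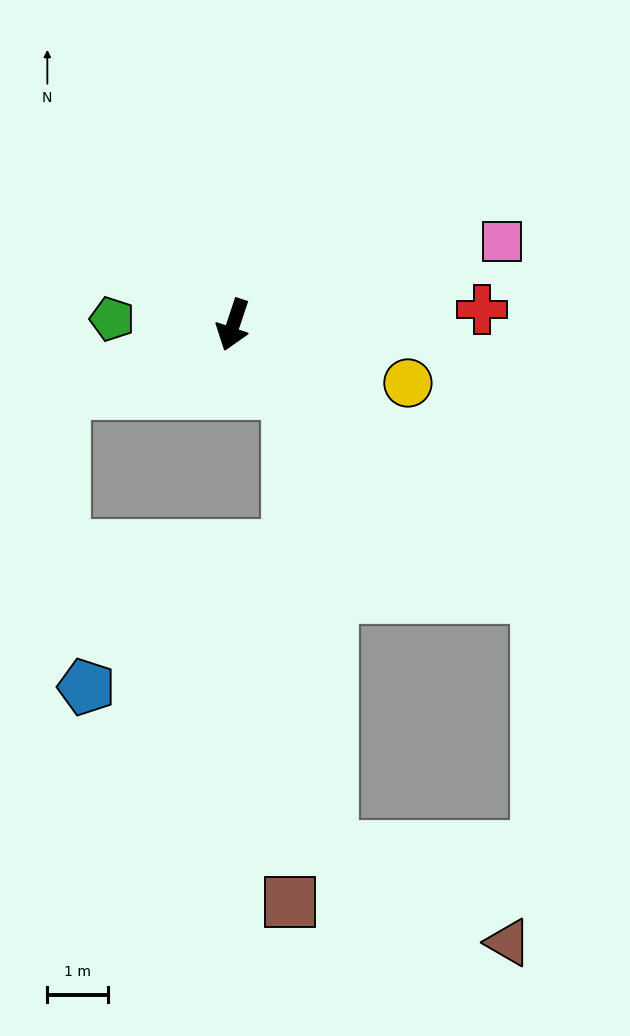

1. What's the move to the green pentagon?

turn right 74°, forward 2.0 m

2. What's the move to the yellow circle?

turn left 90°, forward 3.1 m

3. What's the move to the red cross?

turn left 112°, forward 4.1 m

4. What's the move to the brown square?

blocked — turn left 57°, forward 1.4 m, then turn right 38°, forward 8.4 m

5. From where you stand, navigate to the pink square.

turn left 126°, forward 4.7 m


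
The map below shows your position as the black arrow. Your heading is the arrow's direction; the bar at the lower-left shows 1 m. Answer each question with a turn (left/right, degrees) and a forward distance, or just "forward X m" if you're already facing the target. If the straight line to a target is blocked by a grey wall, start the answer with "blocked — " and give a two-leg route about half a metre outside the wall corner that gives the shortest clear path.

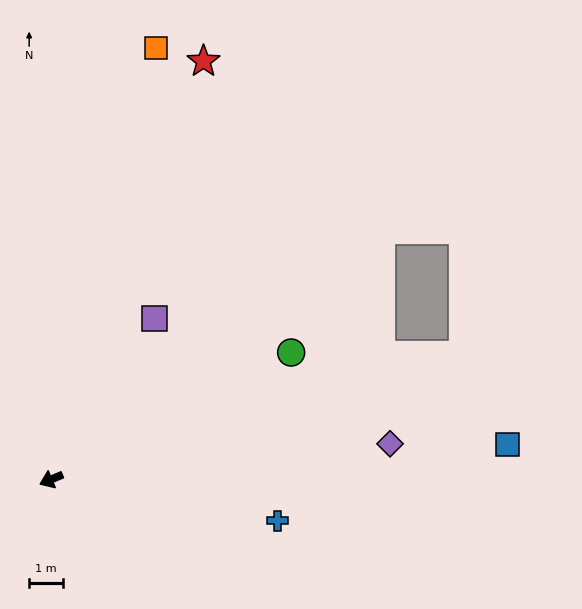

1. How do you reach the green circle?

turn right 175°, forward 8.1 m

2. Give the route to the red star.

turn right 133°, forward 13.3 m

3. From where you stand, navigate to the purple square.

turn right 146°, forward 5.7 m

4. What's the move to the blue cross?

turn left 147°, forward 6.9 m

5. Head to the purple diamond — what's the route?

turn left 163°, forward 10.2 m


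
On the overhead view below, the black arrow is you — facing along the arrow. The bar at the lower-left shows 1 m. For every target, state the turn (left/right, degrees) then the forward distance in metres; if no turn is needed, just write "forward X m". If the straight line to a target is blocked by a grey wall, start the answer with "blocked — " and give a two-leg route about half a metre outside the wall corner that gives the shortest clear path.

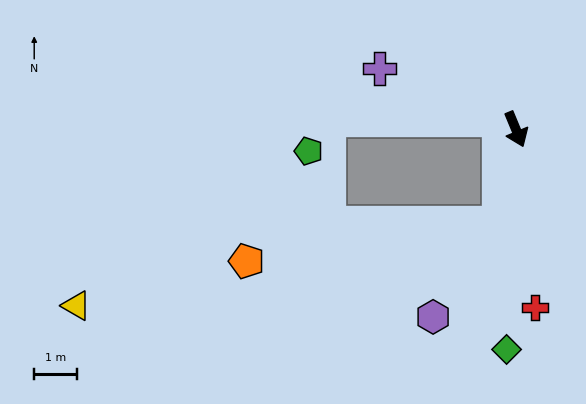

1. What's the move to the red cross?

turn right 16°, forward 4.2 m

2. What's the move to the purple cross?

turn right 137°, forward 3.5 m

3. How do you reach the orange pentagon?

blocked — turn right 32°, forward 2.3 m, then turn right 72°, forward 6.0 m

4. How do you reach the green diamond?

turn right 25°, forward 5.2 m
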